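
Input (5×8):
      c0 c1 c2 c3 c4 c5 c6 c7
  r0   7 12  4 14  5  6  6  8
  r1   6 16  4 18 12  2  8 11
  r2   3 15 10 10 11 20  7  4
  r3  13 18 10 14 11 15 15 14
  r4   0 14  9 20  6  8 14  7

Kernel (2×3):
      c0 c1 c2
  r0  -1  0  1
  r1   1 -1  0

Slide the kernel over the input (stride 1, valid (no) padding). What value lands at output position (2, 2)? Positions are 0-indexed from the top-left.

The receptive field on the input at this output position is [10 10 11 / 10 14 11]. Elementwise product with the kernel and sum: 10·-1 + 11·1 + 10·1 + 14·-1.

-3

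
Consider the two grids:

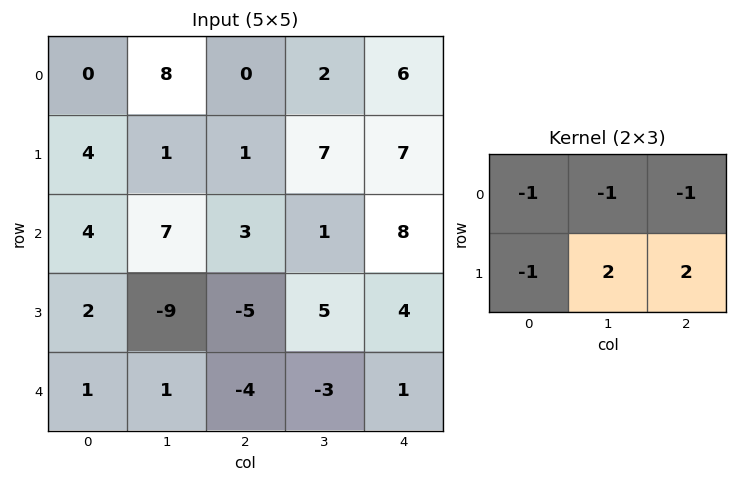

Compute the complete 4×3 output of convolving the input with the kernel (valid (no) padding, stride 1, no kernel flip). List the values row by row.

Output[0,0]: The receptive field on the input at this output position is [0 8 0 / 4 1 1]. Elementwise product with the kernel and sum: 0·-1 + 8·-1 + 0·-1 + 4·-1 + 1·2 + 1·2.
Output[0,1]: The receptive field on the input at this output position is [8 0 2 / 1 1 7]. Elementwise product with the kernel and sum: 8·-1 + 0·-1 + 2·-1 + 1·-1 + 1·2 + 7·2.

-8 5 19
10 -8 0
-44 -2 11
5 -6 -4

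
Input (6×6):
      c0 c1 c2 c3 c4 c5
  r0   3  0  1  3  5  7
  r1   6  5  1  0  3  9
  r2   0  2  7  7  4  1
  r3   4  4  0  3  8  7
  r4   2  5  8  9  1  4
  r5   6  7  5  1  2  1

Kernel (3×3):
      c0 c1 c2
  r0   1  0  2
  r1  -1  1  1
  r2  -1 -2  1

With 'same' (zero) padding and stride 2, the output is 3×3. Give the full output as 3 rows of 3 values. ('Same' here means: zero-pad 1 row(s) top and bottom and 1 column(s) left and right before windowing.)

-4 -3 12
8 16 4
10 6 9

Output[0,0]: The receptive field on the zero-padded input at this output position is [0 0 0 / 0 3 0 / 0 6 5]. Elementwise product with the kernel and sum: 0·1 + 0·2 + 0·-1 + 3·1 + 0·1 + 0·-1 + 6·-2 + 5·1.
Output[0,1]: The receptive field on the zero-padded input at this output position is [0 0 0 / 0 1 3 / 5 1 0]. Elementwise product with the kernel and sum: 0·1 + 0·2 + 0·-1 + 1·1 + 3·1 + 5·-1 + 1·-2 + 0·1.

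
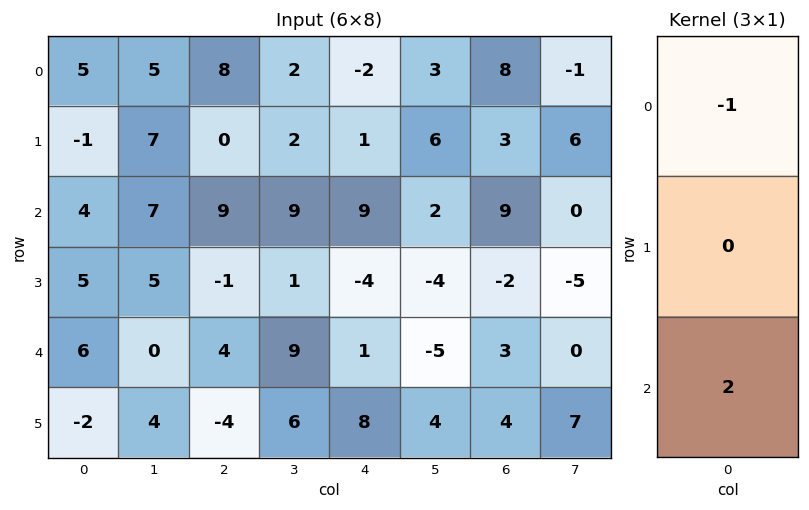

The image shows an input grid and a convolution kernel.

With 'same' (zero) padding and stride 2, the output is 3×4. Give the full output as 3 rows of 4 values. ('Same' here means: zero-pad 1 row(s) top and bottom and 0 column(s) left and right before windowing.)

Output[0,0]: The receptive field on the zero-padded input at this output position is [0 / 5 / -1]. Elementwise product with the kernel and sum: 0·-1 + -1·2.
Output[0,1]: The receptive field on the zero-padded input at this output position is [0 / 8 / 0]. Elementwise product with the kernel and sum: 0·-1 + 0·2.

-2 0 2 6
11 -2 -9 -7
-9 -7 20 10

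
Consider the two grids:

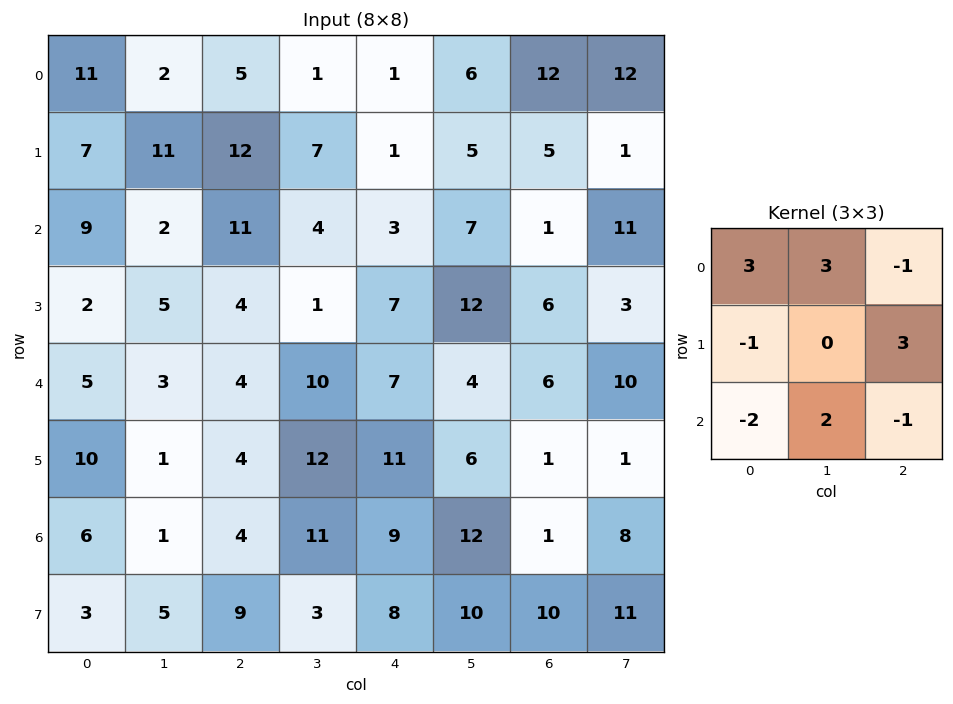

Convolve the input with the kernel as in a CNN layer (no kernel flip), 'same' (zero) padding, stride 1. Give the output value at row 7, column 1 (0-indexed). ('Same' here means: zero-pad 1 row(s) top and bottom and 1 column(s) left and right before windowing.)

41

The receptive field on the zero-padded input at this output position is [6 1 4 / 3 5 9 / 0 0 0]. Elementwise product with the kernel and sum: 6·3 + 1·3 + 4·-1 + 3·-1 + 9·3 + 0·-2 + 0·2 + 0·-1.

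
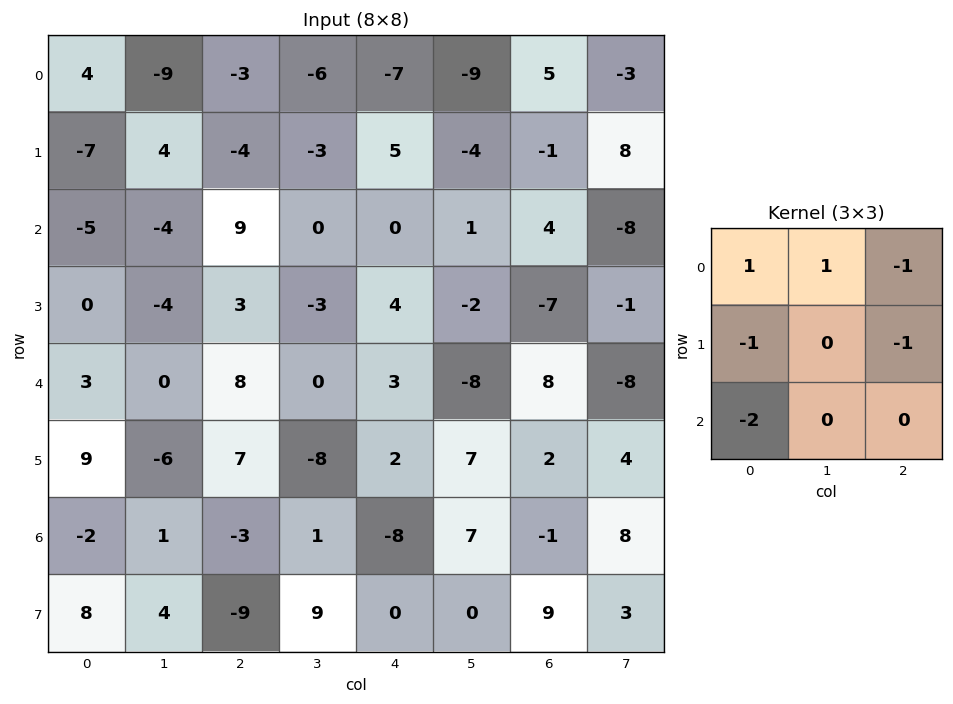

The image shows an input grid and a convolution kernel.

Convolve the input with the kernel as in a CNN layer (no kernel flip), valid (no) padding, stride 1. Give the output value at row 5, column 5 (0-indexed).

The receptive field on the input at this output position is [7 2 4 / 7 -1 8 / 0 9 3]. Elementwise product with the kernel and sum: 7·1 + 2·1 + 4·-1 + 7·-1 + 8·-1 + 0·-2.

-10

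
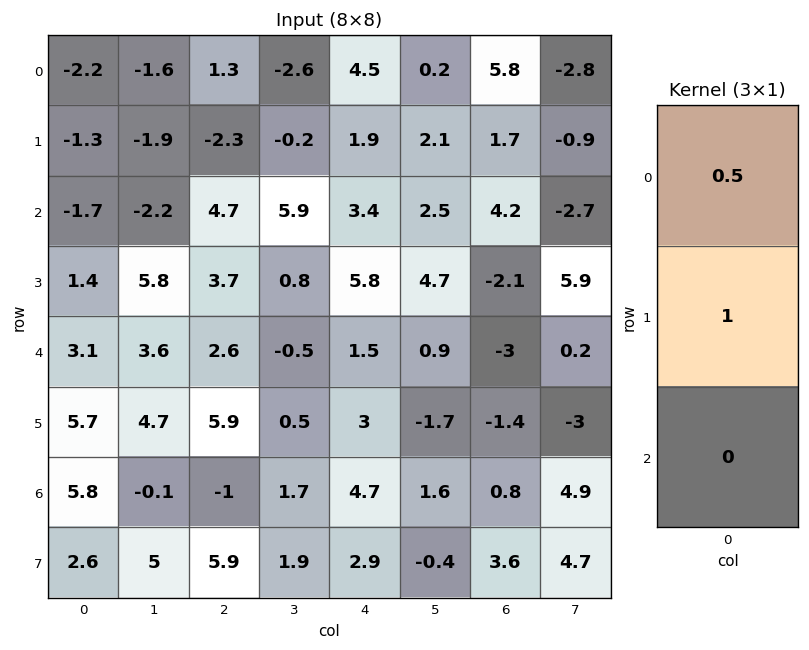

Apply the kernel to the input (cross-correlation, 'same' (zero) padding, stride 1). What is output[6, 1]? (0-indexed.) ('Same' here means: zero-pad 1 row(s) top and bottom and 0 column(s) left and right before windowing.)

The receptive field on the zero-padded input at this output position is [4.7 / -0.1 / 5]. Elementwise product with the kernel and sum: 4.7·0.5 + -0.1·1.

2.25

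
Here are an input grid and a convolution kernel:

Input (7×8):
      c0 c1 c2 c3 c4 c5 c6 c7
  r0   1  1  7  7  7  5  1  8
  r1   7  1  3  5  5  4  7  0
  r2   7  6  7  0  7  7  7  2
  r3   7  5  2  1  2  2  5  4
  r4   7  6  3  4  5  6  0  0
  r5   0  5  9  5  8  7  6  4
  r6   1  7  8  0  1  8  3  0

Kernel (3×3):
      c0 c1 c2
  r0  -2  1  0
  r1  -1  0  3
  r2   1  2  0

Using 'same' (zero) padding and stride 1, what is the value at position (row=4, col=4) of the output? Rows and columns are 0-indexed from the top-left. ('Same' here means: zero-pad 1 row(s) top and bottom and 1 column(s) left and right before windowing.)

35

The receptive field on the zero-padded input at this output position is [1 2 2 / 4 5 6 / 5 8 7]. Elementwise product with the kernel and sum: 1·-2 + 2·1 + 4·-1 + 6·3 + 5·1 + 8·2.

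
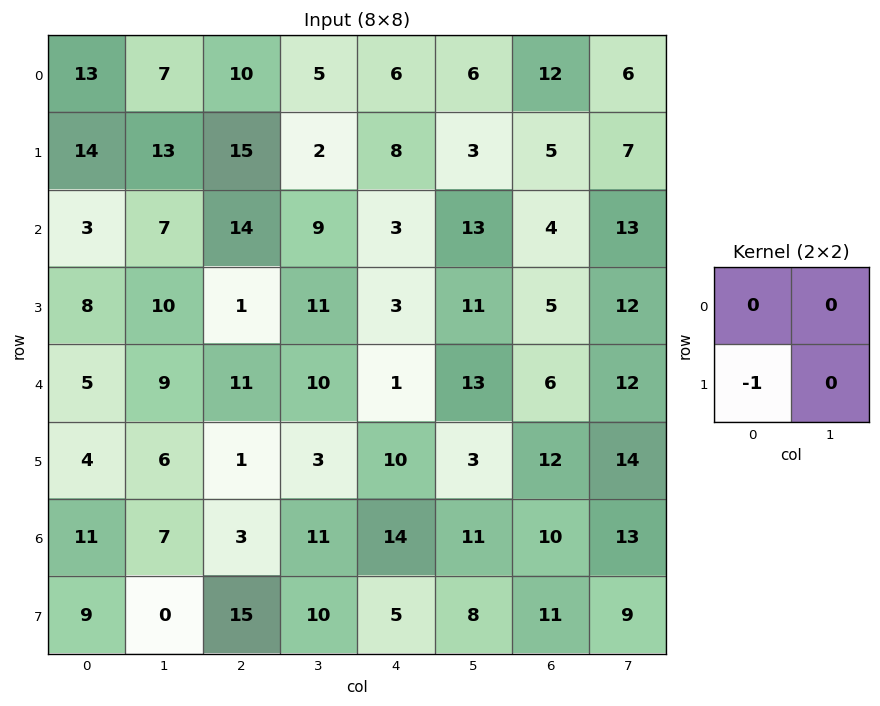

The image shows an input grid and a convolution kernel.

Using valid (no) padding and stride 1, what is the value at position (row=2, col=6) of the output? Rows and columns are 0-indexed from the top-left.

The receptive field on the input at this output position is [4 13 / 5 12]. Elementwise product with the kernel and sum: 5·-1.

-5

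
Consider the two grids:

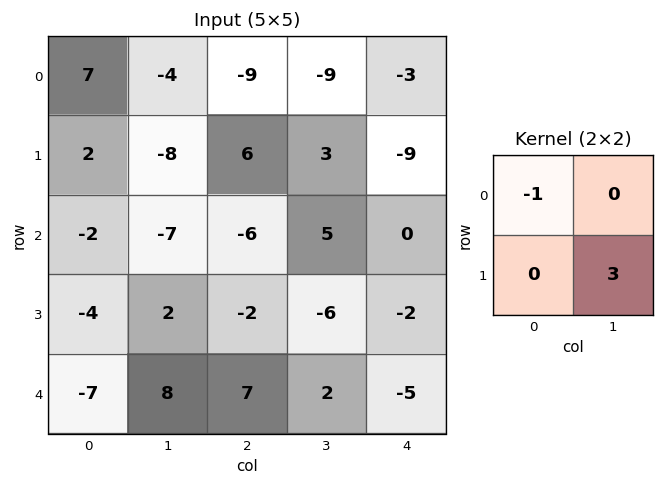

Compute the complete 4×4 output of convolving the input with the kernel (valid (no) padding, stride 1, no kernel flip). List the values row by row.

-31 22 18 -18
-23 -10 9 -3
8 1 -12 -11
28 19 8 -9

Output[0,0]: The receptive field on the input at this output position is [7 -4 / 2 -8]. Elementwise product with the kernel and sum: 7·-1 + -8·3.
Output[0,1]: The receptive field on the input at this output position is [-4 -9 / -8 6]. Elementwise product with the kernel and sum: -4·-1 + 6·3.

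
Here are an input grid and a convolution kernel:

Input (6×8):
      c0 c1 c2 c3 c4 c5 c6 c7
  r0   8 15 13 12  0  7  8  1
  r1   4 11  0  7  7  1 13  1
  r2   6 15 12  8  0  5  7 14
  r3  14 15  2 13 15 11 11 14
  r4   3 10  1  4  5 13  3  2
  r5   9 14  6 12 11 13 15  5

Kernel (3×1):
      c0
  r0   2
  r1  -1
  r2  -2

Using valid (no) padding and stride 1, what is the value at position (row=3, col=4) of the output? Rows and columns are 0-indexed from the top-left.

3

The receptive field on the input at this output position is [15 / 5 / 11]. Elementwise product with the kernel and sum: 15·2 + 5·-1 + 11·-2.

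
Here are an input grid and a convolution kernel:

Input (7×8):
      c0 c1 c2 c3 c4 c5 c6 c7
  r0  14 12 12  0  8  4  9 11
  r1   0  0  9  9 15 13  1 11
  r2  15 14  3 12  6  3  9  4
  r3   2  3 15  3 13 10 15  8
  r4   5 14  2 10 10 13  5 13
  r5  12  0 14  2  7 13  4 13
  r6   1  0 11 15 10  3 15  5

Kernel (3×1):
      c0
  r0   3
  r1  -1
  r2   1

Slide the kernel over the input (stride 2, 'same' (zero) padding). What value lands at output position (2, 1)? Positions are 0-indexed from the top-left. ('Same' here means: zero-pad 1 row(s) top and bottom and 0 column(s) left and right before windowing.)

57

The receptive field on the zero-padded input at this output position is [15 / 2 / 14]. Elementwise product with the kernel and sum: 15·3 + 2·-1 + 14·1.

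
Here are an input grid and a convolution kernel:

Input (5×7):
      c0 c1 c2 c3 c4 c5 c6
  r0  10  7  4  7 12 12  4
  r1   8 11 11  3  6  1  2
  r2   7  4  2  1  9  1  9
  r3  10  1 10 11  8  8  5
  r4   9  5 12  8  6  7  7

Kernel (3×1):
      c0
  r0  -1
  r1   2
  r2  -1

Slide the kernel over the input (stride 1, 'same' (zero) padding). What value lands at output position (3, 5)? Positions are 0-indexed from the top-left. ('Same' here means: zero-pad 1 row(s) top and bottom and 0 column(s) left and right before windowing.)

8

The receptive field on the zero-padded input at this output position is [1 / 8 / 7]. Elementwise product with the kernel and sum: 1·-1 + 8·2 + 7·-1.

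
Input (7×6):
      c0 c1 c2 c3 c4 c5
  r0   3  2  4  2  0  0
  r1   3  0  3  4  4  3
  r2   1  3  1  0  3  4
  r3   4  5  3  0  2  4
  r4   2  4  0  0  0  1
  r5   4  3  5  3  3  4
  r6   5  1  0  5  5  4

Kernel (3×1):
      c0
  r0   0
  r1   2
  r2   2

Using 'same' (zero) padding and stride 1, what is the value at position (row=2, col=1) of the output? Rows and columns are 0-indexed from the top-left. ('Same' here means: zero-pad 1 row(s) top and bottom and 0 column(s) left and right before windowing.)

The receptive field on the zero-padded input at this output position is [0 / 3 / 5]. Elementwise product with the kernel and sum: 3·2 + 5·2.

16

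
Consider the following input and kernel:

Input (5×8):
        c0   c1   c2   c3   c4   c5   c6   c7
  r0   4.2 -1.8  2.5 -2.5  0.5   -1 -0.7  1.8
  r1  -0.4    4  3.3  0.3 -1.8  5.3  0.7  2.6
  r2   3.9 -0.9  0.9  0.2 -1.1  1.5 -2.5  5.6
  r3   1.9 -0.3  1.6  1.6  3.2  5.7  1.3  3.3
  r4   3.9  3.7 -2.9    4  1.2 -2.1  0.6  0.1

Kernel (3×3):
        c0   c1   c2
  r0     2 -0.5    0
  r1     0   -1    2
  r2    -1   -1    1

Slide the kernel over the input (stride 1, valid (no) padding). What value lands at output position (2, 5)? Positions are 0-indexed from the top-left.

The receptive field on the input at this output position is [1.5 -2.5 5.6 / 5.7 1.3 3.3 / -2.1 0.6 0.1]. Elementwise product with the kernel and sum: 1.5·2 + -2.5·-0.5 + 1.3·-1 + 3.3·2 + -2.1·-1 + 0.6·-1 + 0.1·1.

11.15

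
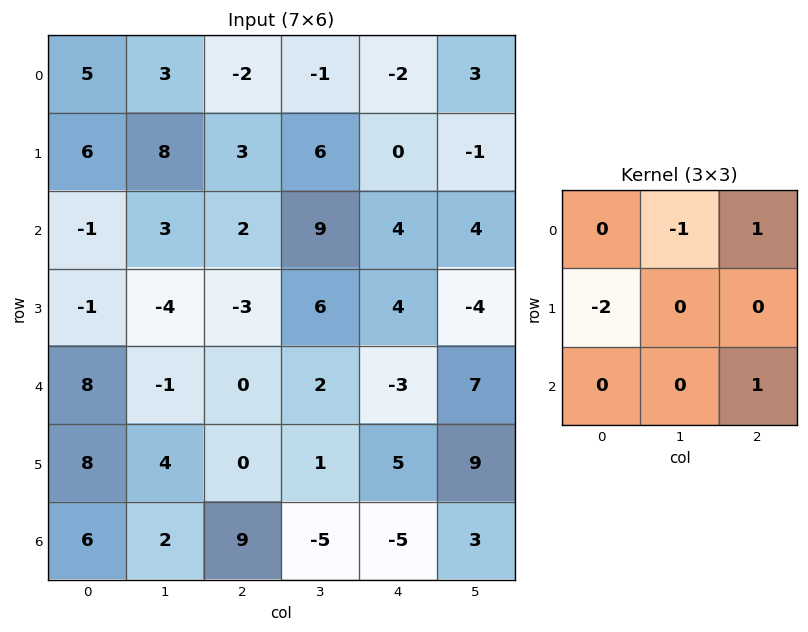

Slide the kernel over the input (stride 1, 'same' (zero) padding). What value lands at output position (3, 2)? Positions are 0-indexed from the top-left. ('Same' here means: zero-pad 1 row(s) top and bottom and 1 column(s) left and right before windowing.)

17

The receptive field on the zero-padded input at this output position is [3 2 9 / -4 -3 6 / -1 0 2]. Elementwise product with the kernel and sum: 2·-1 + 9·1 + -4·-2 + 2·1.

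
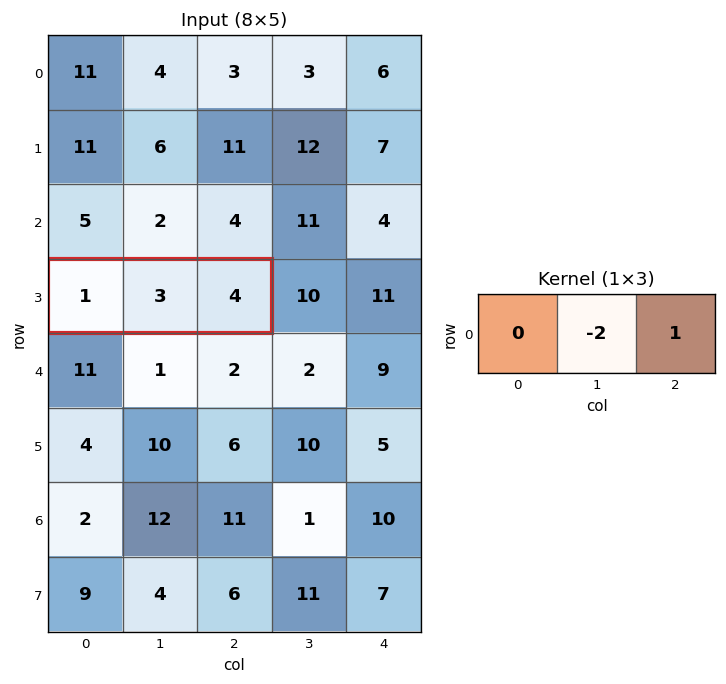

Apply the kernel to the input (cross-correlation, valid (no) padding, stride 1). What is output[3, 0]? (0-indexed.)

-2

The receptive field on the input at this output position is [1 3 4]. Elementwise product with the kernel and sum: 3·-2 + 4·1.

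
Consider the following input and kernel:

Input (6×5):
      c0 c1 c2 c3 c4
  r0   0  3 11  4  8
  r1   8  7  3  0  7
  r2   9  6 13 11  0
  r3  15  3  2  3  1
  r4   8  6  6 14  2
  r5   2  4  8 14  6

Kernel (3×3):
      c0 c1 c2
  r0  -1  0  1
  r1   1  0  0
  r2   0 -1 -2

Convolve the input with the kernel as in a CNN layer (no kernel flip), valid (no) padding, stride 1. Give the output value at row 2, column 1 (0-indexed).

The receptive field on the input at this output position is [6 13 11 / 3 2 3 / 6 6 14]. Elementwise product with the kernel and sum: 6·-1 + 11·1 + 3·1 + 6·-1 + 14·-2.

-26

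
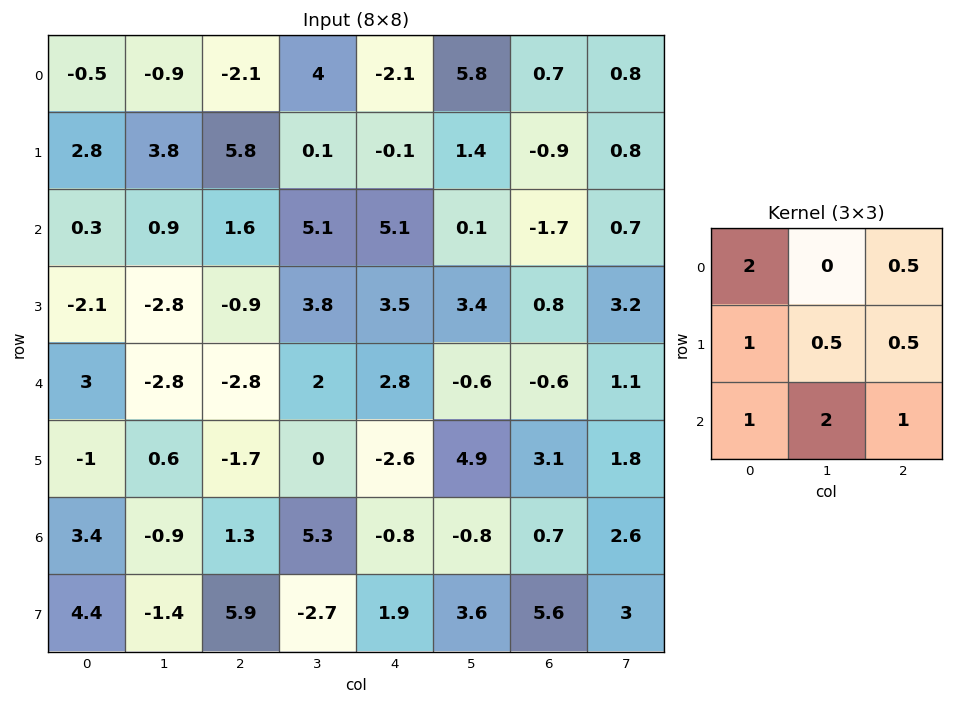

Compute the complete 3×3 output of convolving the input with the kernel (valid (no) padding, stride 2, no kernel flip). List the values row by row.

Output[0,0]: The receptive field on the input at this output position is [-0.5 -0.9 -2.1 / 2.8 3.8 5.8 / 0.3 0.9 1.6]. Elementwise product with the kernel and sum: -0.5·2 + -2.1·0.5 + 2.8·1 + 3.8·0.5 + 5.8·0.5 + 0.3·1 + 0.9·2 + 1.6·1.
Output[0,1]: The receptive field on the input at this output position is [-2.1 4 -2.1 / 5.8 0.1 -0.1 / 1.6 5.1 5.1]. Elementwise product with the kernel and sum: -2.1·2 + -2.1·0.5 + 5.8·1 + 0.1·0.5 + -0.1·0.5 + 1.6·1 + 5.1·2 + 5.1·1.

9.25 17.45 -0.1
-7.95 12.5 15.95
5.95 3.9 5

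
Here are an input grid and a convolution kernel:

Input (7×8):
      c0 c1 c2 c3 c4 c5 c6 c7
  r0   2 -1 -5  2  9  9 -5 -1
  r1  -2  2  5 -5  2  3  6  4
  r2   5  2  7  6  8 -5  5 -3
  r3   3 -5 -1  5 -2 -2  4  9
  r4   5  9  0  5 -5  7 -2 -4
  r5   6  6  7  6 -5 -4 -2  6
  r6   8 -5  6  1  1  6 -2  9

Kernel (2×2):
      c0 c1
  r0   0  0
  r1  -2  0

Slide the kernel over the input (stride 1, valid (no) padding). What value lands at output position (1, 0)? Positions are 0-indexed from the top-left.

The receptive field on the input at this output position is [-2 2 / 5 2]. Elementwise product with the kernel and sum: 5·-2.

-10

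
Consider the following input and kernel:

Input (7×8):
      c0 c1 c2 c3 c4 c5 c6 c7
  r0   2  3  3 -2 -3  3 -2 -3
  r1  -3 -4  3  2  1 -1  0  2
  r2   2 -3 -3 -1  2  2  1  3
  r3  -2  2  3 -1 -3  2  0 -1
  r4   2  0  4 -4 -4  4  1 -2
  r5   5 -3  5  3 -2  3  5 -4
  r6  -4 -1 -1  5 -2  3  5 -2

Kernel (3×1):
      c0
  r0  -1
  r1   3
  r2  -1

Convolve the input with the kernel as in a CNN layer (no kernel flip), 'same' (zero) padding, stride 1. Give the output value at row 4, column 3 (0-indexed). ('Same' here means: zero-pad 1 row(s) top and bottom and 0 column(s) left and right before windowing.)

The receptive field on the zero-padded input at this output position is [-1 / -4 / 3]. Elementwise product with the kernel and sum: -1·-1 + -4·3 + 3·-1.

-14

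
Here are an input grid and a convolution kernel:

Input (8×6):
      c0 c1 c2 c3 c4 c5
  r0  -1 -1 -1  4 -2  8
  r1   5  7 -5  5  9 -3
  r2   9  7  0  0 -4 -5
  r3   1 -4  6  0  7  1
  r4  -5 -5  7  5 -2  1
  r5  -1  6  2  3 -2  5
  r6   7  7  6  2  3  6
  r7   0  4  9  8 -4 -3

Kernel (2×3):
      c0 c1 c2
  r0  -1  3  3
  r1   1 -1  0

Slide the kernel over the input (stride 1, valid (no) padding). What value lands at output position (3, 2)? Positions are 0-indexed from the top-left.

The receptive field on the input at this output position is [6 0 7 / 7 5 -2]. Elementwise product with the kernel and sum: 6·-1 + 0·3 + 7·3 + 7·1 + 5·-1.

17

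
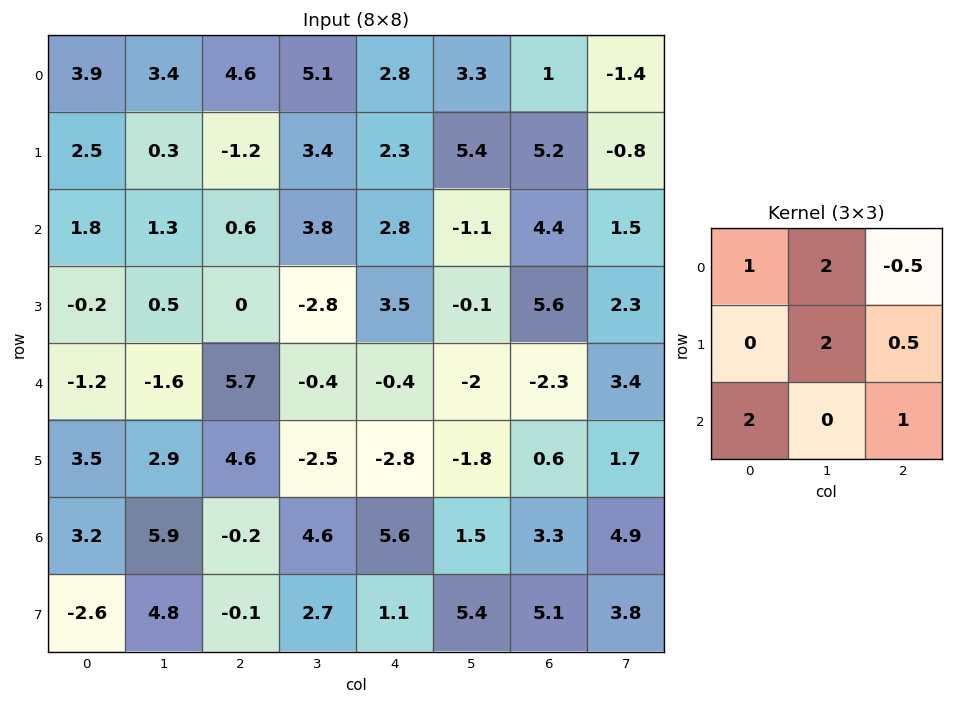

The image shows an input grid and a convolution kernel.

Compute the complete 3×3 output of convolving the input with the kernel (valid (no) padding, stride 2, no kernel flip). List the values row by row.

12.6 25.35 32.3
8.4 13.95 -2.1
7.05 3.9 7.95

Output[0,0]: The receptive field on the input at this output position is [3.9 3.4 4.6 / 2.5 0.3 -1.2 / 1.8 1.3 0.6]. Elementwise product with the kernel and sum: 3.9·1 + 3.4·2 + 4.6·-0.5 + 0.3·2 + -1.2·0.5 + 1.8·2 + 0.6·1.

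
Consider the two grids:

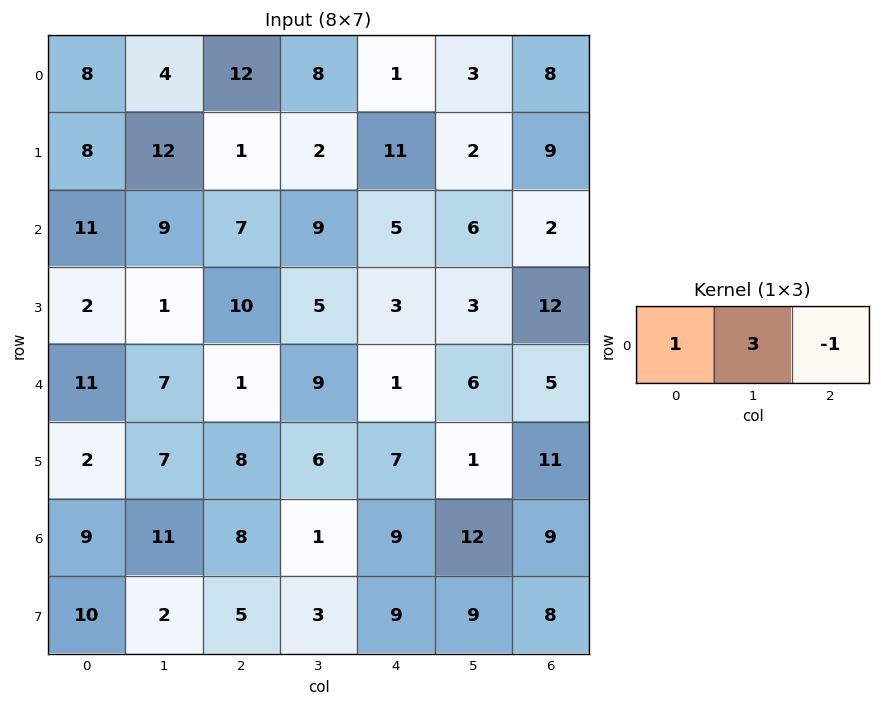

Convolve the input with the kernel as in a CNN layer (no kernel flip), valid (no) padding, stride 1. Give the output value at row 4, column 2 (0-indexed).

27

The receptive field on the input at this output position is [1 9 1]. Elementwise product with the kernel and sum: 1·1 + 9·3 + 1·-1.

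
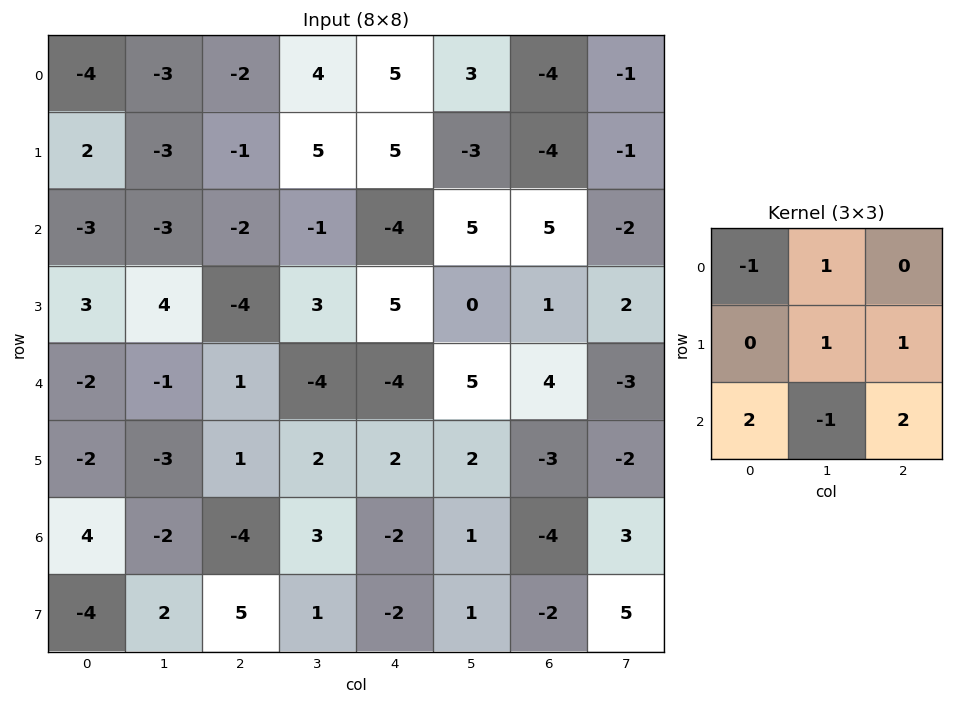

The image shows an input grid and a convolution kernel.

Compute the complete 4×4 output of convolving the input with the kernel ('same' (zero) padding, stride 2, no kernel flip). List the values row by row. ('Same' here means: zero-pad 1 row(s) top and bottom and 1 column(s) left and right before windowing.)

Output[0,0]: The receptive field on the zero-padded input at this output position is [0 0 0 / 0 -4 -3 / 0 2 -3]. Elementwise product with the kernel and sum: 0·-1 + 0·1 + -4·1 + -3·1 + 0·2 + 2·-1 + -3·2.
Output[0,1]: The receptive field on the zero-padded input at this output position is [0 0 0 / -3 -2 4 / -3 -1 5]. Elementwise product with the kernel and sum: 0·-1 + 0·1 + -2·1 + 4·1 + -3·2 + -1·-1 + 5·2.

-15 7 7 -9
1 17 2 5
-4 -14 9 5
8 4 5 8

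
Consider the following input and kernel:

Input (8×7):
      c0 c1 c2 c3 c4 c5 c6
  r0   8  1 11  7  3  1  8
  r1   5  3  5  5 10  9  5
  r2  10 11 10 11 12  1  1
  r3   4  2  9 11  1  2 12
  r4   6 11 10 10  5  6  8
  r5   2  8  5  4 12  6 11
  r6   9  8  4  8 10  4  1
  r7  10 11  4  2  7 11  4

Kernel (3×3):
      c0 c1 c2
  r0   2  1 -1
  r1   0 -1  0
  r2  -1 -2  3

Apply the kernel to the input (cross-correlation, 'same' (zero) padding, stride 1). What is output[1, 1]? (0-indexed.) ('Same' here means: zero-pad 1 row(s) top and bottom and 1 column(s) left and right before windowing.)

1

The receptive field on the zero-padded input at this output position is [8 1 11 / 5 3 5 / 10 11 10]. Elementwise product with the kernel and sum: 8·2 + 1·1 + 11·-1 + 3·-1 + 10·-1 + 11·-2 + 10·3.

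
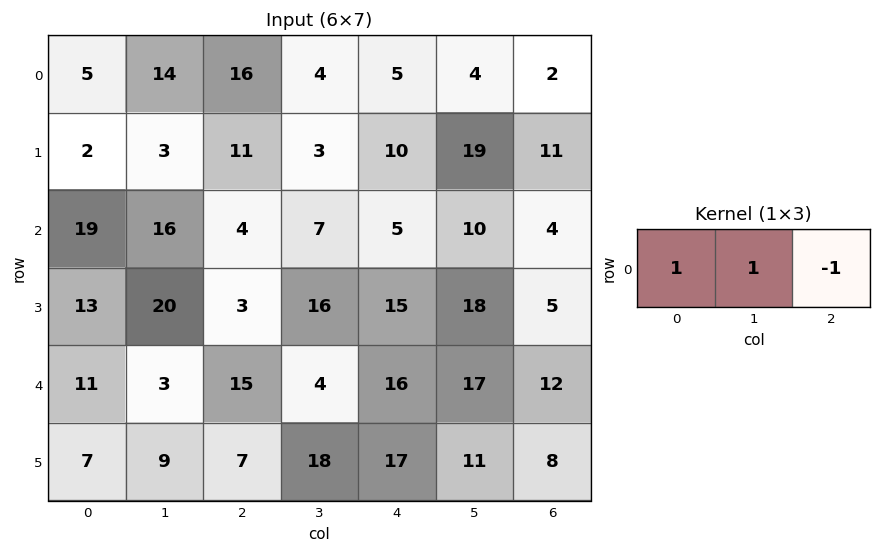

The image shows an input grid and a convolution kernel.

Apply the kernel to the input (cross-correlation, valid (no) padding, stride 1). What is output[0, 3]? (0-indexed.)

The receptive field on the input at this output position is [4 5 4]. Elementwise product with the kernel and sum: 4·1 + 5·1 + 4·-1.

5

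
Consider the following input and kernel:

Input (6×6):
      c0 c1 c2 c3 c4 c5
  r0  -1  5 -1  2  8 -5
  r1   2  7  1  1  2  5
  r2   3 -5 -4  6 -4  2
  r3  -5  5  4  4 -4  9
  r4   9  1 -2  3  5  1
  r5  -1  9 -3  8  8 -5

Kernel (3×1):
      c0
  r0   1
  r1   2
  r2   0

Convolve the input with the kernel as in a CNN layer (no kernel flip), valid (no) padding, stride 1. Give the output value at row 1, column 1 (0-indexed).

-3

The receptive field on the input at this output position is [7 / -5 / 5]. Elementwise product with the kernel and sum: 7·1 + -5·2.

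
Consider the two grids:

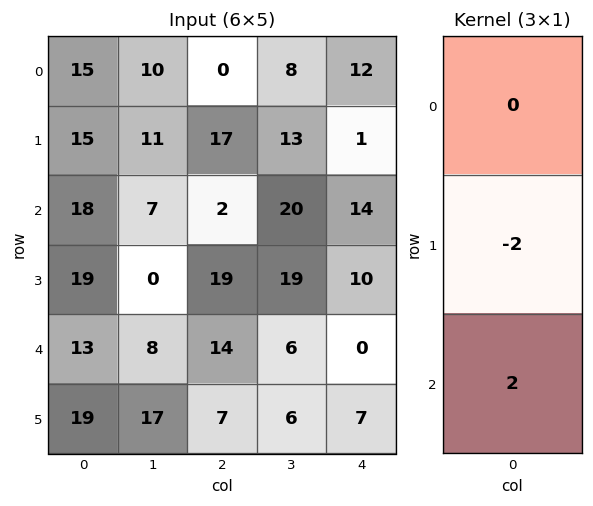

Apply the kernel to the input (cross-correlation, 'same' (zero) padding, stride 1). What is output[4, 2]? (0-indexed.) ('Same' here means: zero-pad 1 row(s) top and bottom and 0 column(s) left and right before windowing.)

-14

The receptive field on the zero-padded input at this output position is [19 / 14 / 7]. Elementwise product with the kernel and sum: 14·-2 + 7·2.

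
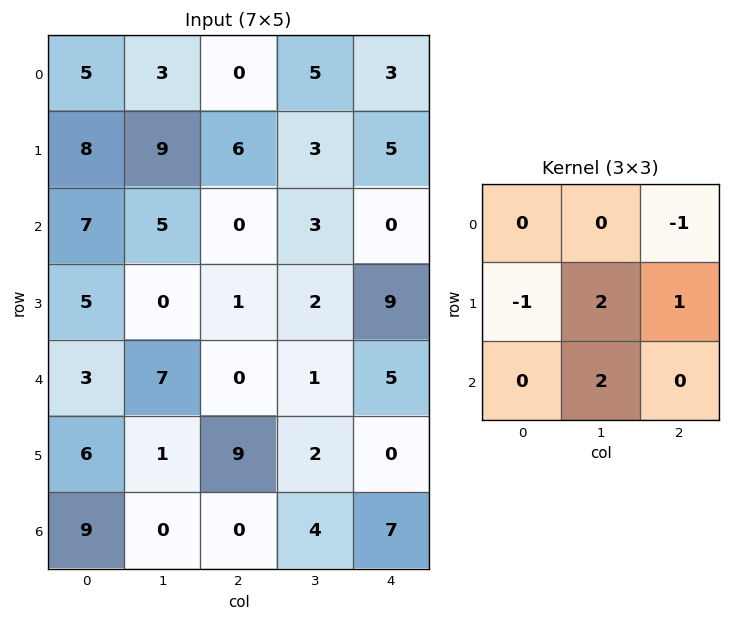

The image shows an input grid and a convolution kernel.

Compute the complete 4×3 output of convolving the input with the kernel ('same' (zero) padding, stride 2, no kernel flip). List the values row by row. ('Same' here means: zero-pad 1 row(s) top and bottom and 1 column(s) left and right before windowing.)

Output[0,0]: The receptive field on the zero-padded input at this output position is [0 0 0 / 0 5 3 / 0 8 9]. Elementwise product with the kernel and sum: 0·-1 + 0·-1 + 5·2 + 3·1 + 8·2.

29 14 11
20 -3 15
25 10 9
17 2 10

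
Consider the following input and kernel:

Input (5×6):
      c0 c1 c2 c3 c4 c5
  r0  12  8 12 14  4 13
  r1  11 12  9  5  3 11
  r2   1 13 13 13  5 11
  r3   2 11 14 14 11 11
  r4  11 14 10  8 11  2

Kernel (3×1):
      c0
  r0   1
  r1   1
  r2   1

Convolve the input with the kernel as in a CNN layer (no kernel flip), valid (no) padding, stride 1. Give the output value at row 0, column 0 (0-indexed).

The receptive field on the input at this output position is [12 / 11 / 1]. Elementwise product with the kernel and sum: 12·1 + 11·1 + 1·1.

24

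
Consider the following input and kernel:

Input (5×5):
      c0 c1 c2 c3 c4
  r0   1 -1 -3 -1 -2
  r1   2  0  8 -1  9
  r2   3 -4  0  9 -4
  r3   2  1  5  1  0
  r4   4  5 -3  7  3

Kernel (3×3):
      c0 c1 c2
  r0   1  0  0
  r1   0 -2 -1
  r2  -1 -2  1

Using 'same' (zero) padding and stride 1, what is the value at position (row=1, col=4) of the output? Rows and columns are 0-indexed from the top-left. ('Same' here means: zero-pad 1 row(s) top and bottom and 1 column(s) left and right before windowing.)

-20

The receptive field on the zero-padded input at this output position is [-1 -2 0 / -1 9 0 / 9 -4 0]. Elementwise product with the kernel and sum: -1·1 + 9·-2 + 0·-1 + 9·-1 + -4·-2 + 0·1.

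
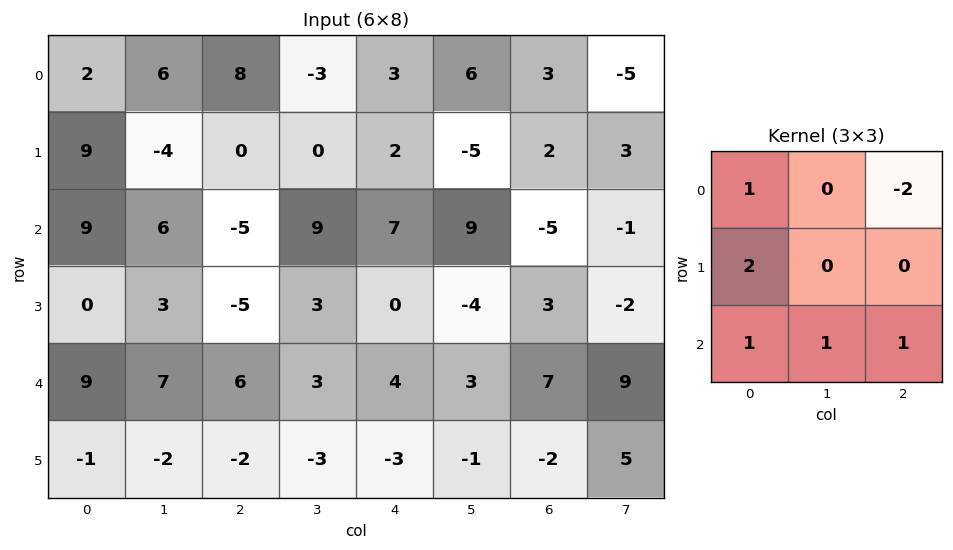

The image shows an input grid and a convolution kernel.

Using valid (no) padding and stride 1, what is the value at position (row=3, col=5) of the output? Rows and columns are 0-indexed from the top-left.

The receptive field on the input at this output position is [-4 3 -2 / 3 7 9 / -1 -2 5]. Elementwise product with the kernel and sum: -4·1 + -2·-2 + 3·2 + -1·1 + -2·1 + 5·1.

8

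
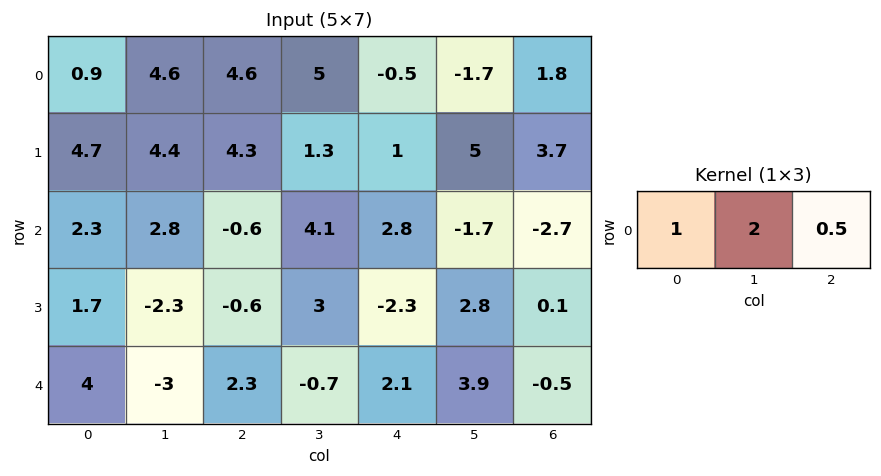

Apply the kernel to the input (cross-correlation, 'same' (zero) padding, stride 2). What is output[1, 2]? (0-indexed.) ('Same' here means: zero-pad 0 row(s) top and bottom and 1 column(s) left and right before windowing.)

The receptive field on the zero-padded input at this output position is [4.1 2.8 -1.7]. Elementwise product with the kernel and sum: 4.1·1 + 2.8·2 + -1.7·0.5.

8.85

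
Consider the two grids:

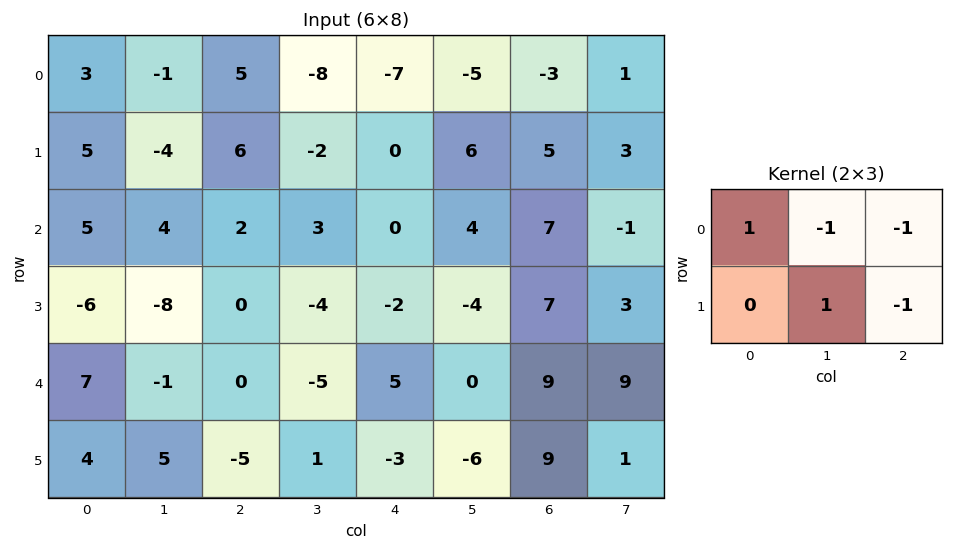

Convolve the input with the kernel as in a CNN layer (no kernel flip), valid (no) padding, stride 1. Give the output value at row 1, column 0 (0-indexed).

5

The receptive field on the input at this output position is [5 -4 6 / 5 4 2]. Elementwise product with the kernel and sum: 5·1 + -4·-1 + 6·-1 + 4·1 + 2·-1.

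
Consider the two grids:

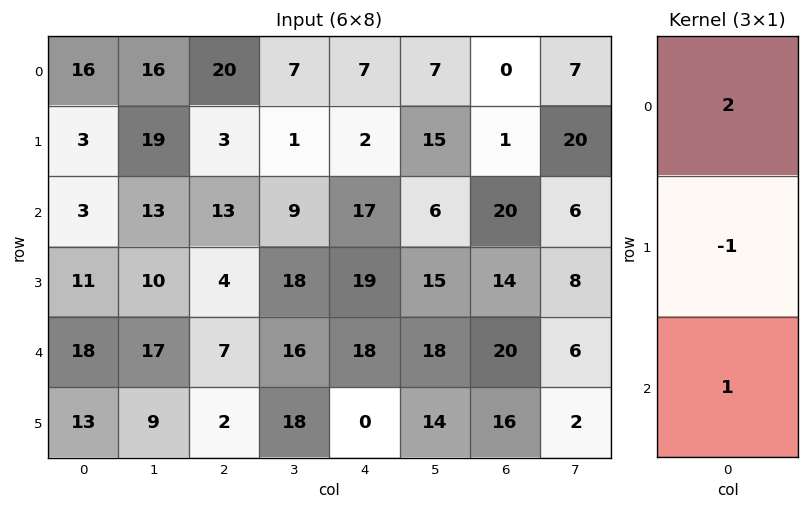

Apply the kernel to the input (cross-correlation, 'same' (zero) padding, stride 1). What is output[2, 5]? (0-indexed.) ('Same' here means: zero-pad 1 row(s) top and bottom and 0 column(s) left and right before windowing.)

39

The receptive field on the zero-padded input at this output position is [15 / 6 / 15]. Elementwise product with the kernel and sum: 15·2 + 6·-1 + 15·1.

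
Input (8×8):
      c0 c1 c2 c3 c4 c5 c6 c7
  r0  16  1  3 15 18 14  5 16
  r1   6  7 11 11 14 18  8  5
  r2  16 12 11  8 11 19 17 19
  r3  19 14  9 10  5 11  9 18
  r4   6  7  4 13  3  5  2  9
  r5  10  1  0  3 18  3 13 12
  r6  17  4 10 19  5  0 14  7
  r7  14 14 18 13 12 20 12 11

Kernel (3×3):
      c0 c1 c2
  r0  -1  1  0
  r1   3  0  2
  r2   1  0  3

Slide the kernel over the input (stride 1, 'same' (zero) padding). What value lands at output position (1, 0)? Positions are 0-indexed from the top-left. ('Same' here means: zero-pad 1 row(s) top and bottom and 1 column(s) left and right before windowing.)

The receptive field on the zero-padded input at this output position is [0 16 1 / 0 6 7 / 0 16 12]. Elementwise product with the kernel and sum: 0·-1 + 16·1 + 0·3 + 7·2 + 0·1 + 12·3.

66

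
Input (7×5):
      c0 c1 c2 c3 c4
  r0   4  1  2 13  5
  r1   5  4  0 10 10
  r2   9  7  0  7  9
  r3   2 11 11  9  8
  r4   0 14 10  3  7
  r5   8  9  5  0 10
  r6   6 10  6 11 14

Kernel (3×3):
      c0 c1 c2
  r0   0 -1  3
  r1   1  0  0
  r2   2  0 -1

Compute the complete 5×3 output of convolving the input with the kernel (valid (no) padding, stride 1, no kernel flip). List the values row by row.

28 48 -7
-2 50 34
-15 57 44
33 48 25
30 17 21

Output[0,0]: The receptive field on the input at this output position is [4 1 2 / 5 4 0 / 9 7 0]. Elementwise product with the kernel and sum: 1·-1 + 2·3 + 5·1 + 9·2 + 0·-1.
Output[0,1]: The receptive field on the input at this output position is [1 2 13 / 4 0 10 / 7 0 7]. Elementwise product with the kernel and sum: 2·-1 + 13·3 + 4·1 + 7·2 + 7·-1.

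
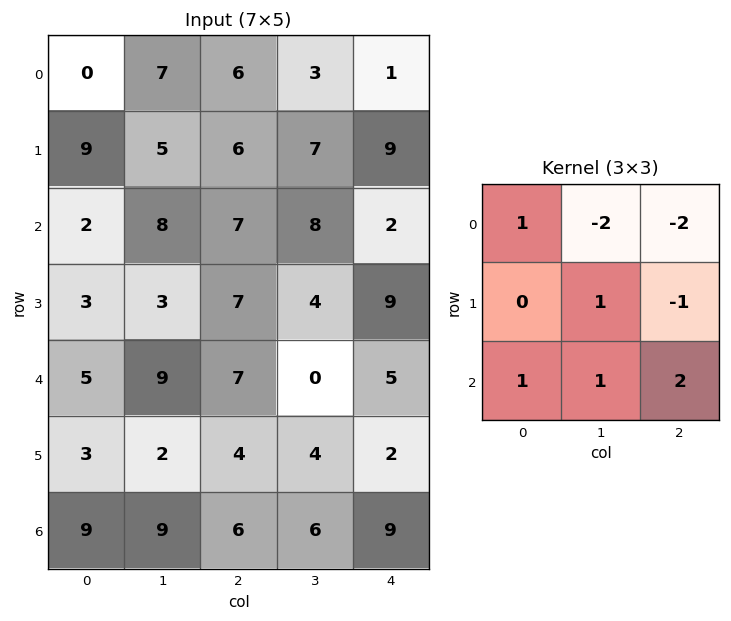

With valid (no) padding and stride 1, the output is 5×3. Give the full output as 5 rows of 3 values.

Output[0,0]: The receptive field on the input at this output position is [0 7 6 / 9 5 6 / 2 8 7]. Elementwise product with the kernel and sum: 0·1 + 7·-2 + 6·-2 + 5·1 + 6·-1 + 2·1 + 8·1 + 7·2.

-3 19 15
8 -4 9
-4 -3 -1
-2 2 -12
1 22 29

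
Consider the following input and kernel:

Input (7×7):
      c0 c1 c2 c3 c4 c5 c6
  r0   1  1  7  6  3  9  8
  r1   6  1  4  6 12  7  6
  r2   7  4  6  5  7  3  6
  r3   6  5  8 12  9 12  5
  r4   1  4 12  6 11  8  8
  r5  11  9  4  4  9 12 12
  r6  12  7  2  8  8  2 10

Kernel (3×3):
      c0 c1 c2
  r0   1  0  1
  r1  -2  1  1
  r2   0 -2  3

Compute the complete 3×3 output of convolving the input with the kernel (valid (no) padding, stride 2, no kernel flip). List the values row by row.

11 31 12
42 39 20
-4 36 51

Output[0,0]: The receptive field on the input at this output position is [1 1 7 / 6 1 4 / 7 4 6]. Elementwise product with the kernel and sum: 1·1 + 7·1 + 6·-2 + 1·1 + 4·1 + 4·-2 + 6·3.
Output[0,1]: The receptive field on the input at this output position is [7 6 3 / 4 6 12 / 6 5 7]. Elementwise product with the kernel and sum: 7·1 + 3·1 + 4·-2 + 6·1 + 12·1 + 5·-2 + 7·3.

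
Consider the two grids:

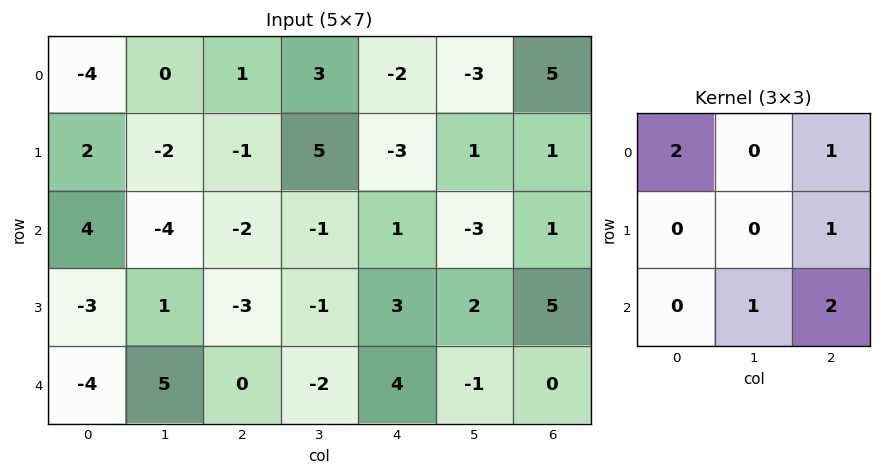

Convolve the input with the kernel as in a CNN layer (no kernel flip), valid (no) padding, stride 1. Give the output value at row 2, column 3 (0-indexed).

The receptive field on the input at this output position is [-1 1 -3 / -1 3 2 / -2 4 -1]. Elementwise product with the kernel and sum: -1·2 + -3·1 + 2·1 + 4·1 + -1·2.

-1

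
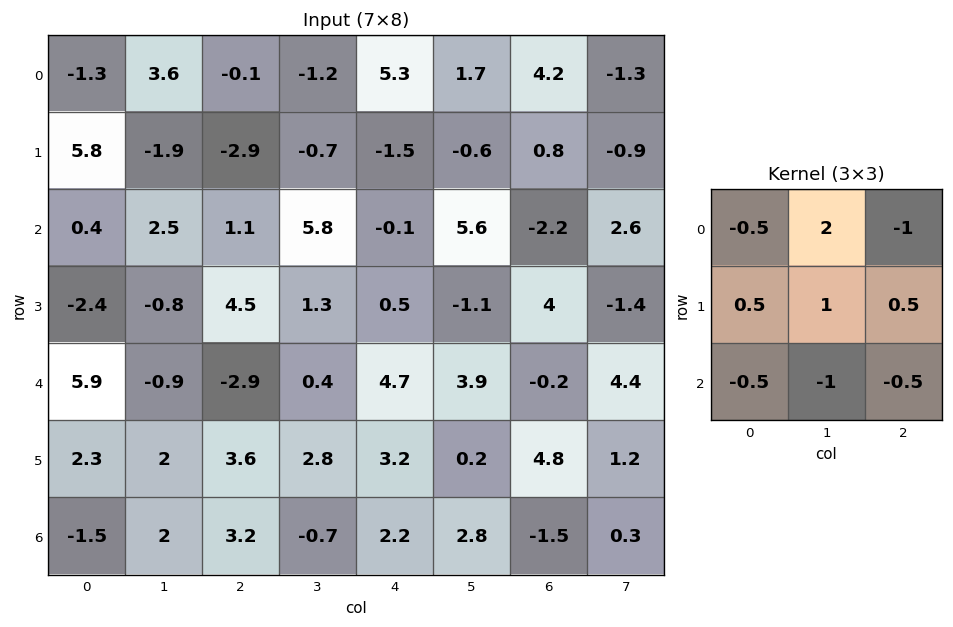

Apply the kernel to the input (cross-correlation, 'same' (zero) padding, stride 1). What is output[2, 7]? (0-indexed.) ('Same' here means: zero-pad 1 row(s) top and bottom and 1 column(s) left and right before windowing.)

The receptive field on the zero-padded input at this output position is [0.8 -0.9 0 / -2.2 2.6 0 / 4 -1.4 0]. Elementwise product with the kernel and sum: 0.8·-0.5 + -0.9·2 + 0·-1 + -2.2·0.5 + 2.6·1 + 0·0.5 + 4·-0.5 + -1.4·-1 + 0·-0.5.

-1.3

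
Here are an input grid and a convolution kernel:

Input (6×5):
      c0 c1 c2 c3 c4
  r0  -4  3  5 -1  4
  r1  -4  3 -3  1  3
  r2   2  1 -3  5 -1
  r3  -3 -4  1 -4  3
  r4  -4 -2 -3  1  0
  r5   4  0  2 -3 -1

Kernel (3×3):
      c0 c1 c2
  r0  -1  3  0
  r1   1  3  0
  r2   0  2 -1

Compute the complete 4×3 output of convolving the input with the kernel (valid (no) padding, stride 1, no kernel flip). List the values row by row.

23 -5 3
9 -14 7
-15 -18 9
-21 3 -18

Output[0,0]: The receptive field on the input at this output position is [-4 3 5 / -4 3 -3 / 2 1 -3]. Elementwise product with the kernel and sum: -4·-1 + 3·3 + -4·1 + 3·3 + 1·2 + -3·-1.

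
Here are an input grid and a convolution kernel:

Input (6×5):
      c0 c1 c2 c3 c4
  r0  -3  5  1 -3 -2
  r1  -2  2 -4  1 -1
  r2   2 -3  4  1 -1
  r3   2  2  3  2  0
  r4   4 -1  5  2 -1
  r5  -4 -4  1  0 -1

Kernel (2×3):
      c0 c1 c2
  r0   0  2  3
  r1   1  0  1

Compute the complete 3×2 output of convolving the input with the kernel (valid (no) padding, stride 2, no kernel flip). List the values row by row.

7 -17
11 2
10 1

Output[0,0]: The receptive field on the input at this output position is [-3 5 1 / -2 2 -4]. Elementwise product with the kernel and sum: 5·2 + 1·3 + -2·1 + -4·1.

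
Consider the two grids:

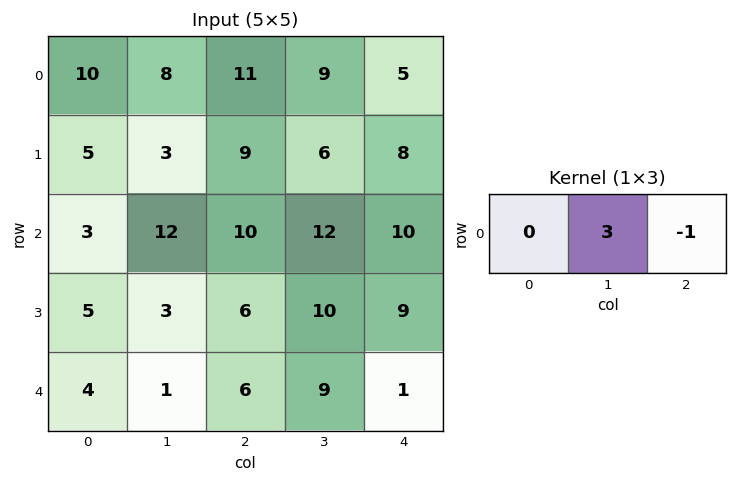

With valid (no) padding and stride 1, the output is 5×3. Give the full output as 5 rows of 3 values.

13 24 22
0 21 10
26 18 26
3 8 21
-3 9 26

Output[0,0]: The receptive field on the input at this output position is [10 8 11]. Elementwise product with the kernel and sum: 8·3 + 11·-1.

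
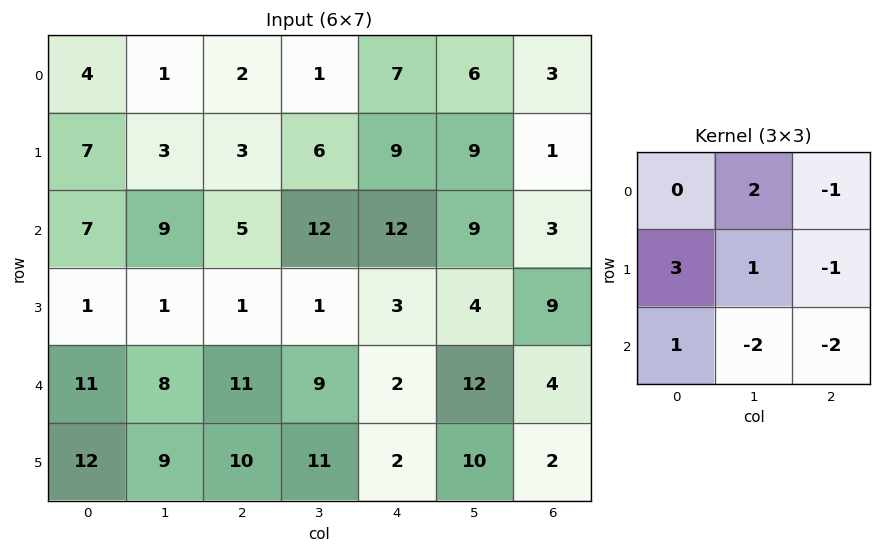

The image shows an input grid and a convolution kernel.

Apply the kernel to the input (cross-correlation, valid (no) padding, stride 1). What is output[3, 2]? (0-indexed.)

23

The receptive field on the input at this output position is [1 1 3 / 11 9 2 / 10 11 2]. Elementwise product with the kernel and sum: 1·2 + 3·-1 + 11·3 + 9·1 + 2·-1 + 10·1 + 11·-2 + 2·-2.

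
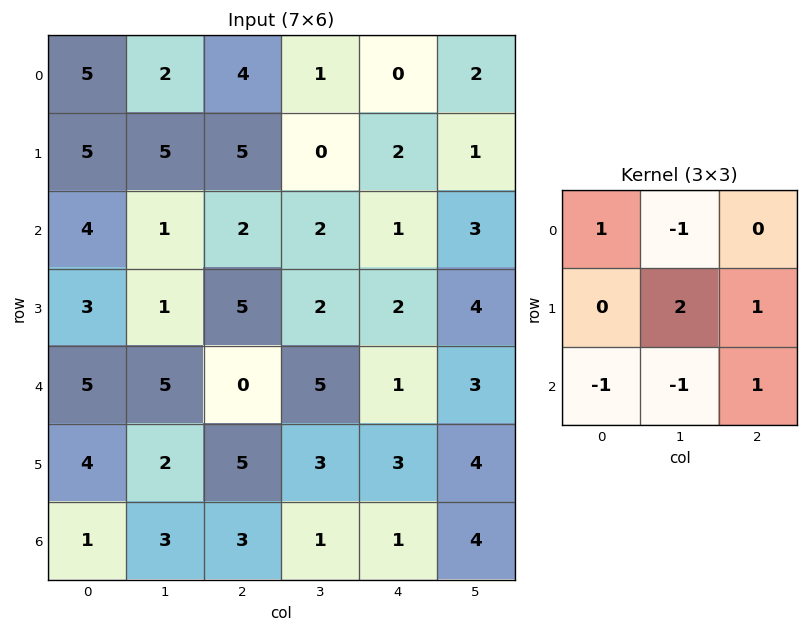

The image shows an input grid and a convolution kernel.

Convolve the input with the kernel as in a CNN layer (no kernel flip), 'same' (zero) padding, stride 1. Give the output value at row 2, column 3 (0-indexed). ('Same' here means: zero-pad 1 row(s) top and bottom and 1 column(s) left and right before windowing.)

5

The receptive field on the zero-padded input at this output position is [5 0 2 / 2 2 1 / 5 2 2]. Elementwise product with the kernel and sum: 5·1 + 0·-1 + 2·2 + 1·1 + 5·-1 + 2·-1 + 2·1.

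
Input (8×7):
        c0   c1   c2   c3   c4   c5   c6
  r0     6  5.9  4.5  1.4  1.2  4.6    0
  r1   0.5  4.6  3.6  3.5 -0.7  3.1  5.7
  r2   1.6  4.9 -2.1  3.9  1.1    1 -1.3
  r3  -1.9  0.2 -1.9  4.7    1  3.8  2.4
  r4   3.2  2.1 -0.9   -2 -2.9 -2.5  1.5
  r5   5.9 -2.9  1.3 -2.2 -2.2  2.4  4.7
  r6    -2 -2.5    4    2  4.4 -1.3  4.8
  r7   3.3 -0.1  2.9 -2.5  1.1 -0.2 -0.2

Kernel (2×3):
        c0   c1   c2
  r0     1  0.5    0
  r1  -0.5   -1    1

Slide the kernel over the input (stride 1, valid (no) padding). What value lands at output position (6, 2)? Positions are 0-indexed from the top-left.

The receptive field on the input at this output position is [4 2 4.4 / 2.9 -2.5 1.1]. Elementwise product with the kernel and sum: 4·1 + 2·0.5 + 2.9·-0.5 + -2.5·-1 + 1.1·1.

7.15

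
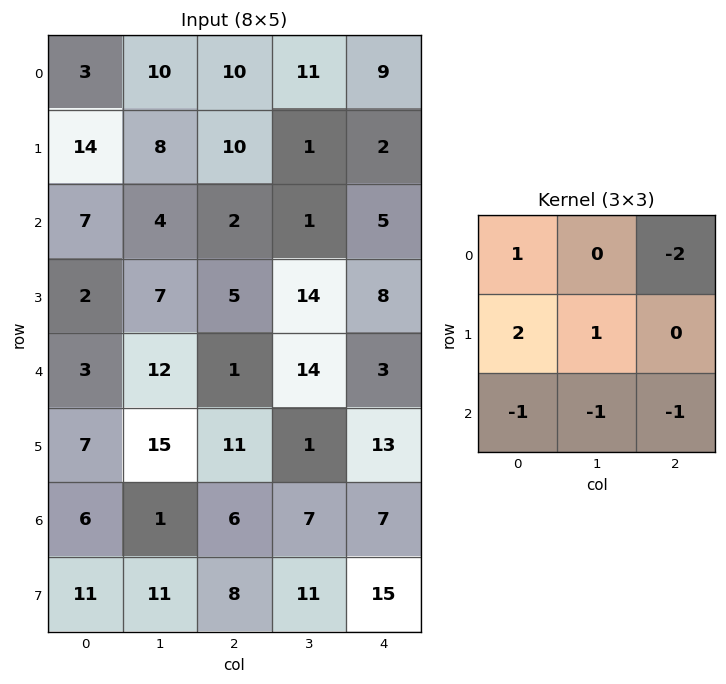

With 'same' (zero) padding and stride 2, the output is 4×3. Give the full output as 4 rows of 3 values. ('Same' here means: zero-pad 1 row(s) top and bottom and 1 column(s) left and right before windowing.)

-19 11 28
-18 -10 -14
-33 -23 31
-46 -9 -4

Output[0,0]: The receptive field on the zero-padded input at this output position is [0 0 0 / 0 3 10 / 0 14 8]. Elementwise product with the kernel and sum: 0·1 + 0·-2 + 0·2 + 3·1 + 0·-1 + 14·-1 + 8·-1.
Output[0,1]: The receptive field on the zero-padded input at this output position is [0 0 0 / 10 10 11 / 8 10 1]. Elementwise product with the kernel and sum: 0·1 + 0·-2 + 10·2 + 10·1 + 8·-1 + 10·-1 + 1·-1.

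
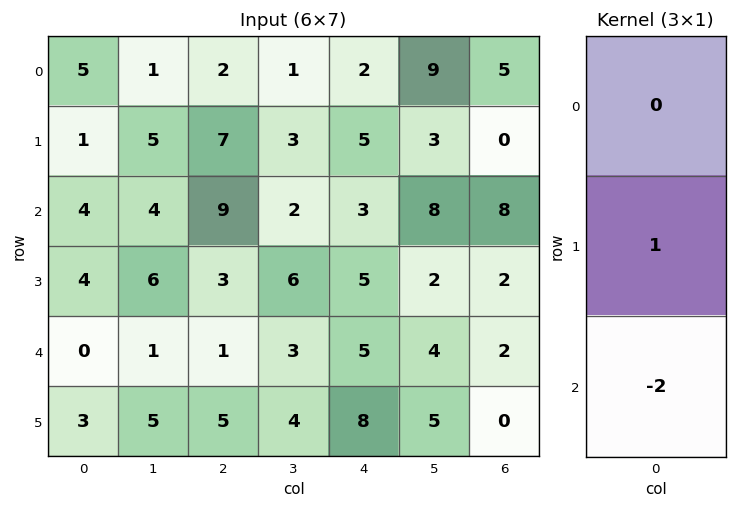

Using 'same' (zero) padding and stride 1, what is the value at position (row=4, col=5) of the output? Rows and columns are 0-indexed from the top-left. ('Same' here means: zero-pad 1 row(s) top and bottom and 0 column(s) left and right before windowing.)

The receptive field on the zero-padded input at this output position is [2 / 4 / 5]. Elementwise product with the kernel and sum: 4·1 + 5·-2.

-6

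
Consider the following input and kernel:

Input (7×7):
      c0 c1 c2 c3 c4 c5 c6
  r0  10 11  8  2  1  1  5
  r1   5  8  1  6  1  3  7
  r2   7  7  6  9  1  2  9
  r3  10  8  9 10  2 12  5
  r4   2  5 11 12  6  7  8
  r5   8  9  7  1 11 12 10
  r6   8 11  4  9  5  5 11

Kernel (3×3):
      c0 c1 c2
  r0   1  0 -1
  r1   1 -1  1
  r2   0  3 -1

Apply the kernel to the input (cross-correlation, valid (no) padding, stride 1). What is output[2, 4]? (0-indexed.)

The receptive field on the input at this output position is [1 2 9 / 2 12 5 / 6 7 8]. Elementwise product with the kernel and sum: 1·1 + 9·-1 + 2·1 + 12·-1 + 5·1 + 7·3 + 8·-1.

0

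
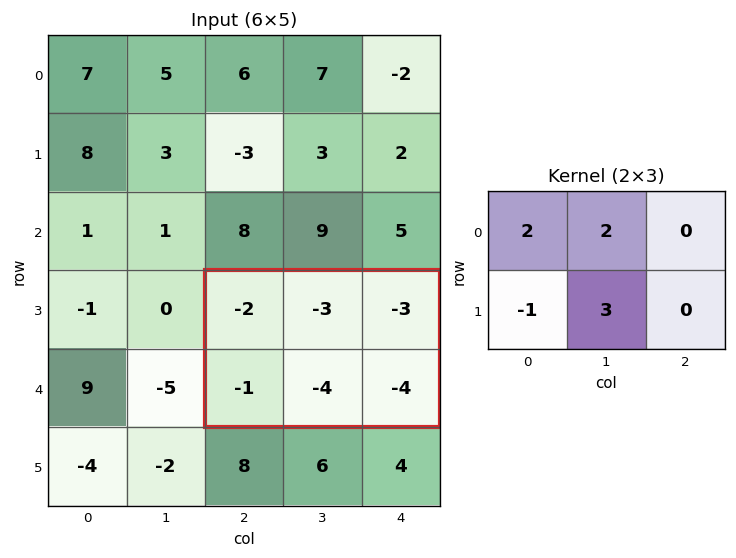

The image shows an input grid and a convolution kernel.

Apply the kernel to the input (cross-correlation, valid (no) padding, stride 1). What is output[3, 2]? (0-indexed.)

The receptive field on the input at this output position is [-2 -3 -3 / -1 -4 -4]. Elementwise product with the kernel and sum: -2·2 + -3·2 + -1·-1 + -4·3.

-21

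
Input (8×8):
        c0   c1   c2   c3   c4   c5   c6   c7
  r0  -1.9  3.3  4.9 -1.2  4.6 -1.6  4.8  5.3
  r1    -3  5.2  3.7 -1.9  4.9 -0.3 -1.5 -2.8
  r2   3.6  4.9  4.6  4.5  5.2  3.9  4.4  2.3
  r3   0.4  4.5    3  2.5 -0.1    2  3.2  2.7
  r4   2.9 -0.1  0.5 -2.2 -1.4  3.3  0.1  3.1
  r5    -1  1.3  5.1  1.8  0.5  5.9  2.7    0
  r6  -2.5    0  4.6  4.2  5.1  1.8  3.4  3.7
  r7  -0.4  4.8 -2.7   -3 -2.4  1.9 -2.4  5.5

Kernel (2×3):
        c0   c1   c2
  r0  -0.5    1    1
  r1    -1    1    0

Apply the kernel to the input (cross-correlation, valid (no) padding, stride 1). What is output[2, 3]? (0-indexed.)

4.25

The receptive field on the input at this output position is [4.5 5.2 3.9 / 2.5 -0.1 2]. Elementwise product with the kernel and sum: 4.5·-0.5 + 5.2·1 + 3.9·1 + 2.5·-1 + -0.1·1.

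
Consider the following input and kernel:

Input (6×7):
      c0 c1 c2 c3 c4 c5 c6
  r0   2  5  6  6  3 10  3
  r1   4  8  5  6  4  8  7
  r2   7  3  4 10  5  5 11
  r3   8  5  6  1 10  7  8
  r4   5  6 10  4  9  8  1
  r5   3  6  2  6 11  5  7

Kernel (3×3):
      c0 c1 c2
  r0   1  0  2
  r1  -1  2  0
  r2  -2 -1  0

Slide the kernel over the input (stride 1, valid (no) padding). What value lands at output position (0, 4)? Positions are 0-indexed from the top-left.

The receptive field on the input at this output position is [3 10 3 / 4 8 7 / 5 5 11]. Elementwise product with the kernel and sum: 3·1 + 3·2 + 4·-1 + 8·2 + 5·-2 + 5·-1.

6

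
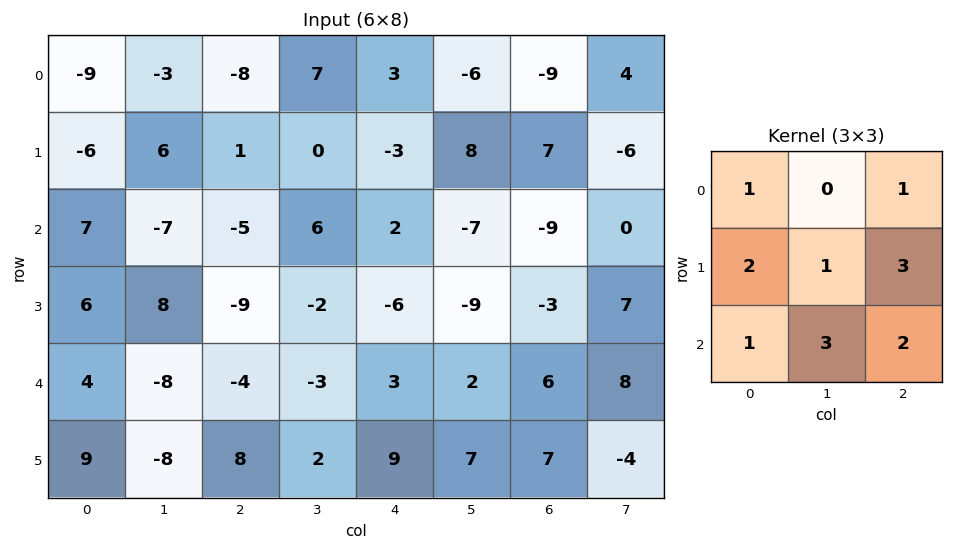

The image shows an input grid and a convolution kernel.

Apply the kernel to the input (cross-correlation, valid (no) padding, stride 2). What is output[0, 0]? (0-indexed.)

-44

The receptive field on the input at this output position is [-9 -3 -8 / -6 6 1 / 7 -7 -5]. Elementwise product with the kernel and sum: -9·1 + -8·1 + -6·2 + 6·1 + 1·3 + 7·1 + -7·3 + -5·2.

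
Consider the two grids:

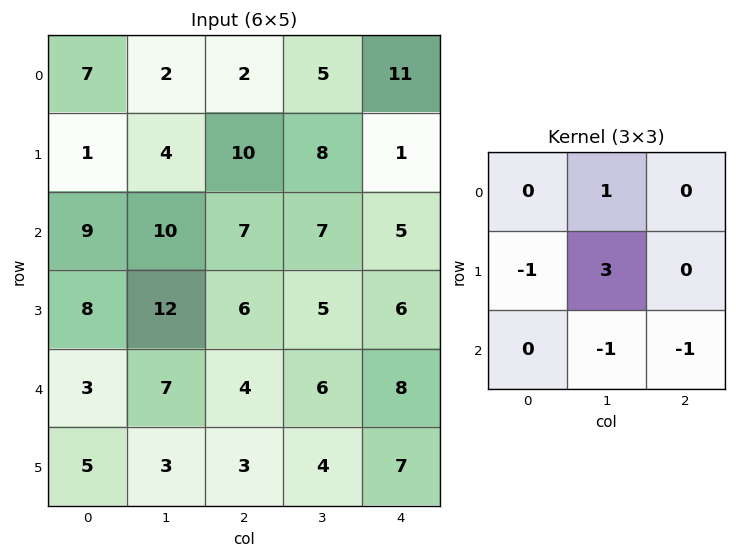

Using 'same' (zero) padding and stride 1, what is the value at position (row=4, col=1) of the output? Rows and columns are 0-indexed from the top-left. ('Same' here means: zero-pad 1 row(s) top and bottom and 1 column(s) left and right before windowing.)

The receptive field on the zero-padded input at this output position is [8 12 6 / 3 7 4 / 5 3 3]. Elementwise product with the kernel and sum: 12·1 + 3·-1 + 7·3 + 3·-1 + 3·-1.

24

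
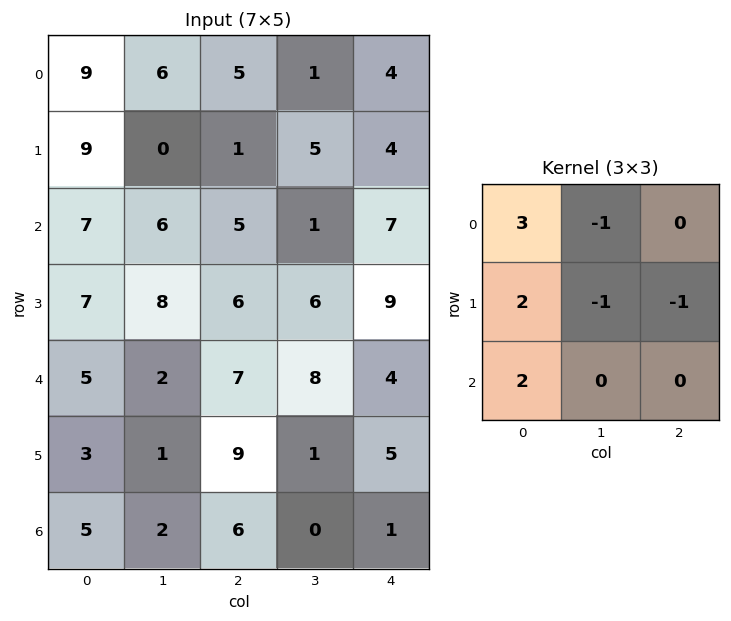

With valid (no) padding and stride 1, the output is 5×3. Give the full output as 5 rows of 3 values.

52 19 17
44 21 12
25 21 25
20 9 32
19 -5 37

Output[0,0]: The receptive field on the input at this output position is [9 6 5 / 9 0 1 / 7 6 5]. Elementwise product with the kernel and sum: 9·3 + 6·-1 + 9·2 + 0·-1 + 1·-1 + 7·2.
Output[0,1]: The receptive field on the input at this output position is [6 5 1 / 0 1 5 / 6 5 1]. Elementwise product with the kernel and sum: 6·3 + 5·-1 + 0·2 + 1·-1 + 5·-1 + 6·2.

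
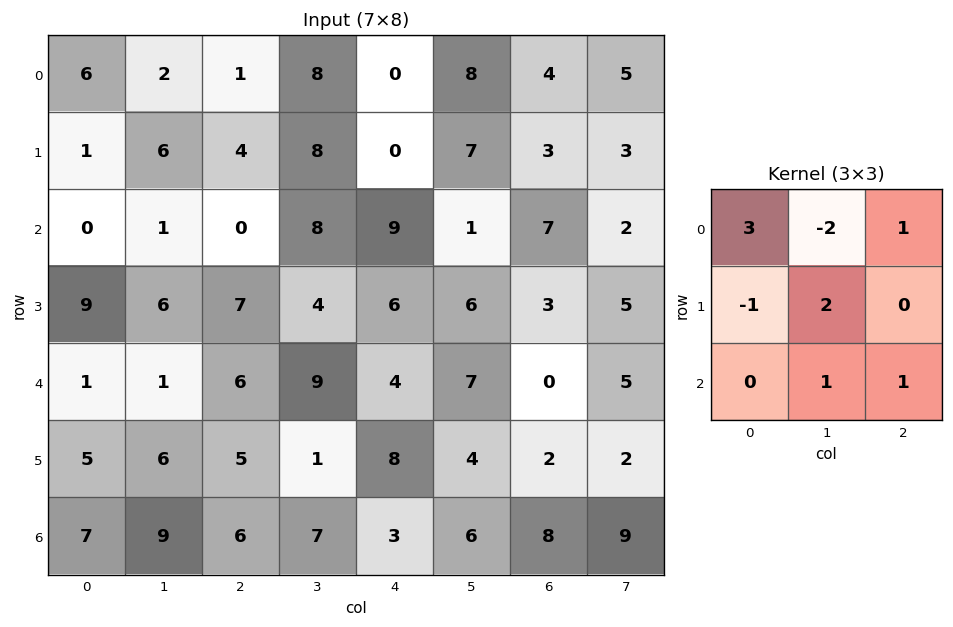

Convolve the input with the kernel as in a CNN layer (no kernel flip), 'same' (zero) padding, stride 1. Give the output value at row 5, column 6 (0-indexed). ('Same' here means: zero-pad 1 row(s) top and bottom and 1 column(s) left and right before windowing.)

43

The receptive field on the zero-padded input at this output position is [7 0 5 / 4 2 2 / 6 8 9]. Elementwise product with the kernel and sum: 7·3 + 0·-2 + 5·1 + 4·-1 + 2·2 + 8·1 + 9·1.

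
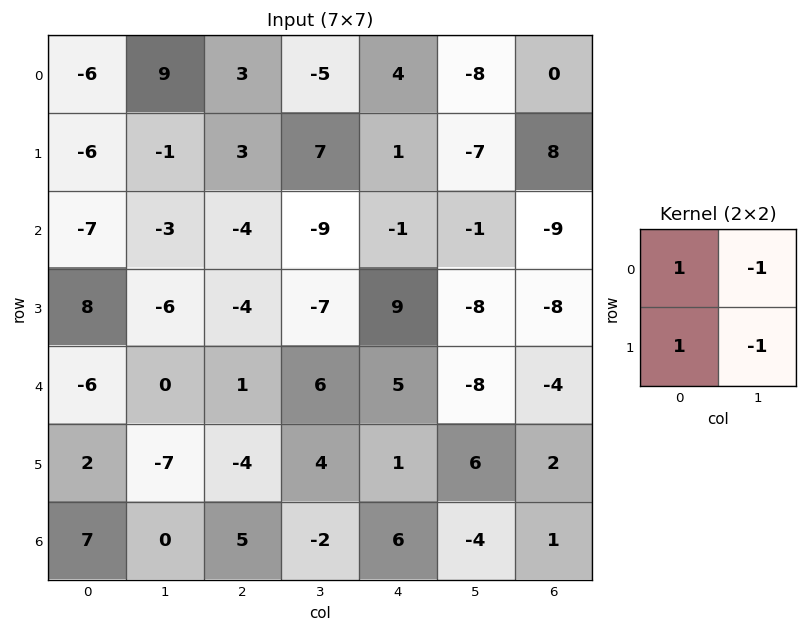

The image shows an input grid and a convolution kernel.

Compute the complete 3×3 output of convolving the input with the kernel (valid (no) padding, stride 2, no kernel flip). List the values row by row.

-20 4 20
10 8 17
3 -13 8

Output[0,0]: The receptive field on the input at this output position is [-6 9 / -6 -1]. Elementwise product with the kernel and sum: -6·1 + 9·-1 + -6·1 + -1·-1.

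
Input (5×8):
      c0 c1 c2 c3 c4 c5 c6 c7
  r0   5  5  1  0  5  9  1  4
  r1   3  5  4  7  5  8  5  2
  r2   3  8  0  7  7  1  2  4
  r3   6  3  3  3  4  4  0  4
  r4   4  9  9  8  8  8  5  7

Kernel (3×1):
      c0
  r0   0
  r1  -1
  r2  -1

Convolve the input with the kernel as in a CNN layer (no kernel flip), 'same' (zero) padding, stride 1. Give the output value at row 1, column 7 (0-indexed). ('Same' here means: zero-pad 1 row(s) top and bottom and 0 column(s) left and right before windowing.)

The receptive field on the zero-padded input at this output position is [4 / 2 / 4]. Elementwise product with the kernel and sum: 2·-1 + 4·-1.

-6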